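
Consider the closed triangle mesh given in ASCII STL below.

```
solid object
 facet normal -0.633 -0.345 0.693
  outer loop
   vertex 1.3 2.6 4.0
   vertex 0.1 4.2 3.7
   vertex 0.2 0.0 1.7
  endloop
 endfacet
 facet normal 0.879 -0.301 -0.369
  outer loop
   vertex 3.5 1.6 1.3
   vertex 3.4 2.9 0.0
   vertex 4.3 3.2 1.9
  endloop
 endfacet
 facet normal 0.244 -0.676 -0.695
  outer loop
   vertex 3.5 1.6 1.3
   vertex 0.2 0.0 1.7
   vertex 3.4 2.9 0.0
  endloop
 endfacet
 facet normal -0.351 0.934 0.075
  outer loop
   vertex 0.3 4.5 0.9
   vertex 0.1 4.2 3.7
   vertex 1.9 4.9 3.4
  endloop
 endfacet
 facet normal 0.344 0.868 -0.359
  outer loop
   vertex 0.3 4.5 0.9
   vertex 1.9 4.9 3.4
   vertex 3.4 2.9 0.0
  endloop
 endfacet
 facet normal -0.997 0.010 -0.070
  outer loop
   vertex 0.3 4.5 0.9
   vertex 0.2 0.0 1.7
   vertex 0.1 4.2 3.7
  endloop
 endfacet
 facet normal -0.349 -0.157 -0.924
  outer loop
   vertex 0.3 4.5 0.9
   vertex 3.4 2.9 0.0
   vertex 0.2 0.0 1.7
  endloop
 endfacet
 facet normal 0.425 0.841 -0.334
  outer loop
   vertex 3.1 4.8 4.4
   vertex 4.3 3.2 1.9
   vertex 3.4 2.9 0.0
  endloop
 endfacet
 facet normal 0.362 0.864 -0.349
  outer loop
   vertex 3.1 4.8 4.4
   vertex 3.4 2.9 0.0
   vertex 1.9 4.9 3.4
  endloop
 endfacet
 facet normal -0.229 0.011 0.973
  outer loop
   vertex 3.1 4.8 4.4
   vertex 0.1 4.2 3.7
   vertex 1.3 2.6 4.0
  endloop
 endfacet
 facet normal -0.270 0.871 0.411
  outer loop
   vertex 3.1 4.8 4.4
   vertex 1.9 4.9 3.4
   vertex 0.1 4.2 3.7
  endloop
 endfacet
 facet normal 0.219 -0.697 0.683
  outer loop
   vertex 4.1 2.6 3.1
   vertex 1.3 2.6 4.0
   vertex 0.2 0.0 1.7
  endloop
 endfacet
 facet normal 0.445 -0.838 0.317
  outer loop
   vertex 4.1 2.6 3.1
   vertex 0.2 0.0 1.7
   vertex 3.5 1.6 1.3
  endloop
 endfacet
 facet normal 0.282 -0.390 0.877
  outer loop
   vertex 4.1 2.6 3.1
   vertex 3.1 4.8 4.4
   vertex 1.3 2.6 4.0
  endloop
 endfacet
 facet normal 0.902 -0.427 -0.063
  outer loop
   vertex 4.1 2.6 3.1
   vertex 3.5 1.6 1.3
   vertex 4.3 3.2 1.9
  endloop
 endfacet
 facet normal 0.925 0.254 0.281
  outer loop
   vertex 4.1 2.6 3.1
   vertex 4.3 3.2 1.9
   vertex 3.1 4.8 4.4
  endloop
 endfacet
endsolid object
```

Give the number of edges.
24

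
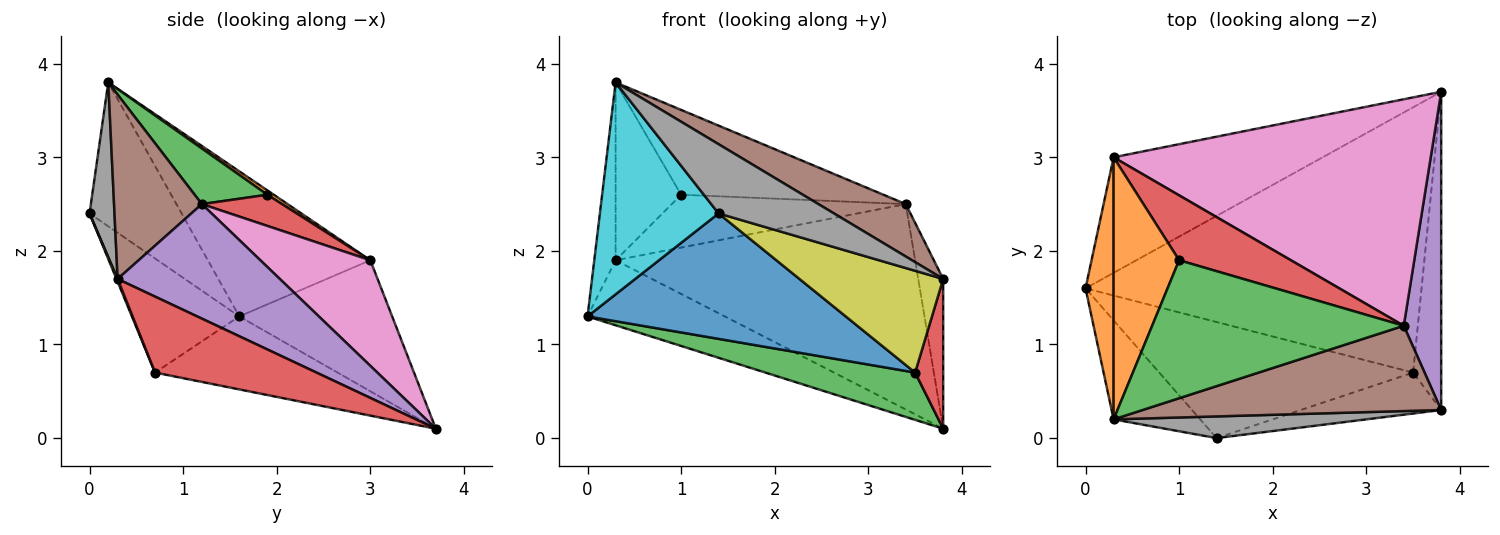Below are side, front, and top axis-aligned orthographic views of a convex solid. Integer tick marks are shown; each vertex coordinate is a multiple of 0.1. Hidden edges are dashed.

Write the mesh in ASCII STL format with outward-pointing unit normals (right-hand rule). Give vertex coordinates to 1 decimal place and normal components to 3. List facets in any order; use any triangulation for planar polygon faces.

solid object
 facet normal -0.479 0.430 -0.765
  outer loop
   vertex 0.3 3.0 1.9
   vertex 3.8 3.7 0.1
   vertex 0.0 1.6 1.3
  endloop
 endfacet
 facet normal -0.974 0.128 0.188
  outer loop
   vertex 0.3 3.0 1.9
   vertex 0.0 1.6 1.3
   vertex 0.3 0.2 3.8
  endloop
 endfacet
 facet normal -0.209 -0.172 -0.963
  outer loop
   vertex 3.5 0.7 0.7
   vertex 0.0 1.6 1.3
   vertex 3.8 3.7 0.1
  endloop
 endfacet
 facet normal 0.926 -0.161 -0.342
  outer loop
   vertex 3.5 0.7 0.7
   vertex 3.8 3.7 0.1
   vertex 3.8 0.3 1.7
  endloop
 endfacet
 facet normal 0.940 0.145 0.307
  outer loop
   vertex 3.4 1.2 2.5
   vertex 3.8 0.3 1.7
   vertex 3.8 3.7 0.1
  endloop
 endfacet
 facet normal 0.466 -0.463 0.754
  outer loop
   vertex 3.4 1.2 2.5
   vertex 0.3 0.2 3.8
   vertex 3.8 0.3 1.7
  endloop
 endfacet
 facet normal 0.239 0.652 0.719
  outer loop
   vertex 3.4 1.2 2.5
   vertex 3.8 3.7 0.1
   vertex 0.3 3.0 1.9
  endloop
 endfacet
 facet normal 0.202 -0.935 0.292
  outer loop
   vertex 1.4 0.0 2.4
   vertex 3.8 0.3 1.7
   vertex 0.3 0.2 3.8
  endloop
 endfacet
 facet normal 0.007 -0.928 -0.373
  outer loop
   vertex 1.4 0.0 2.4
   vertex 3.5 0.7 0.7
   vertex 3.8 0.3 1.7
  endloop
 endfacet
 facet normal -0.575 -0.741 -0.346
  outer loop
   vertex 1.4 0.0 2.4
   vertex 0.3 0.2 3.8
   vertex 0.0 1.6 1.3
  endloop
 endfacet
 facet normal -0.292 -0.702 -0.650
  outer loop
   vertex 1.4 0.0 2.4
   vertex 0.0 1.6 1.3
   vertex 3.5 0.7 0.7
  endloop
 endfacet
 facet normal 0.055 0.561 0.826
  outer loop
   vertex 1.0 1.9 2.6
   vertex 0.3 3.0 1.9
   vertex 0.3 0.2 3.8
  endloop
 endfacet
 facet normal 0.185 0.515 0.837
  outer loop
   vertex 1.0 1.9 2.6
   vertex 0.3 0.2 3.8
   vertex 3.4 1.2 2.5
  endloop
 endfacet
 facet normal 0.212 0.617 0.758
  outer loop
   vertex 1.0 1.9 2.6
   vertex 3.4 1.2 2.5
   vertex 0.3 3.0 1.9
  endloop
 endfacet
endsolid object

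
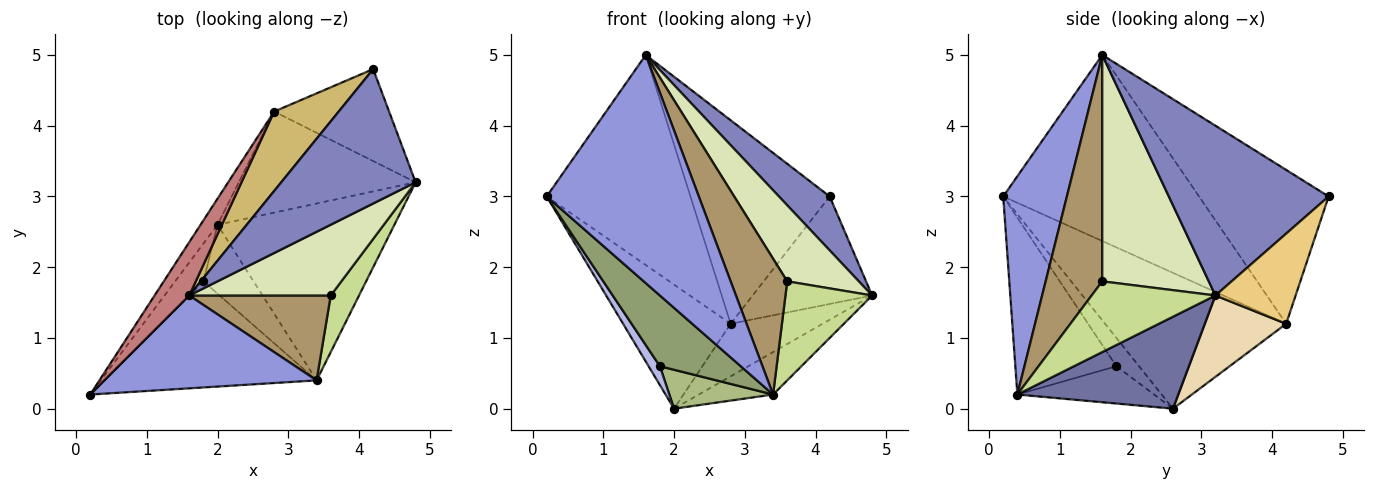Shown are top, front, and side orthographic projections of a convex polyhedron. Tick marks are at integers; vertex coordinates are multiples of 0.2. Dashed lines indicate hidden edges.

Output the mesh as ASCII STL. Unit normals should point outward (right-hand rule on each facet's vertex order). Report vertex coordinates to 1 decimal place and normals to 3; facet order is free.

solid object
 facet normal 0.451 0.208 -0.868
  outer loop
   vertex 3.4 0.4 0.2
   vertex 2.0 2.6 0.0
   vertex 4.8 3.2 1.6
  endloop
 endfacet
 facet normal 0.761 -0.242 0.602
  outer loop
   vertex 1.6 1.6 5.0
   vertex 4.8 3.2 1.6
   vertex 4.2 4.8 3.0
  endloop
 endfacet
 facet normal 0.362 -0.864 0.351
  outer loop
   vertex 1.6 1.6 5.0
   vertex 0.2 0.2 3.0
   vertex 3.4 0.4 0.2
  endloop
 endfacet
 facet normal -0.667 -0.333 -0.667
  outer loop
   vertex 1.8 1.8 0.6
   vertex 0.2 0.2 3.0
   vertex 2.0 2.6 0.0
  endloop
 endfacet
 facet normal -0.570 -0.456 -0.684
  outer loop
   vertex 1.8 1.8 0.6
   vertex 3.4 0.4 0.2
   vertex 0.2 0.2 3.0
  endloop
 endfacet
 facet normal -0.544 -0.412 -0.731
  outer loop
   vertex 1.8 1.8 0.6
   vertex 2.0 2.6 0.0
   vertex 3.4 0.4 0.2
  endloop
 endfacet
 facet normal 0.778 -0.545 0.311
  outer loop
   vertex 3.6 1.6 1.8
   vertex 3.4 0.4 0.2
   vertex 4.8 3.2 1.6
  endloop
 endfacet
 facet normal 0.737 -0.495 0.461
  outer loop
   vertex 3.6 1.6 1.8
   vertex 4.8 3.2 1.6
   vertex 1.6 1.6 5.0
  endloop
 endfacet
 facet normal 0.647 -0.647 0.404
  outer loop
   vertex 3.6 1.6 1.8
   vertex 1.6 1.6 5.0
   vertex 3.4 0.4 0.2
  endloop
 endfacet
 facet normal -0.655 0.704 0.275
  outer loop
   vertex 2.8 4.2 1.2
   vertex 1.6 1.6 5.0
   vertex 4.2 4.8 3.0
  endloop
 endfacet
 facet normal 0.454 0.677 -0.579
  outer loop
   vertex 2.8 4.2 1.2
   vertex 4.2 4.8 3.0
   vertex 4.8 3.2 1.6
  endloop
 endfacet
 facet normal 0.378 0.427 -0.821
  outer loop
   vertex 2.8 4.2 1.2
   vertex 4.8 3.2 1.6
   vertex 2.0 2.6 0.0
  endloop
 endfacet
 facet normal -0.855 0.508 -0.107
  outer loop
   vertex 2.8 4.2 1.2
   vertex 2.0 2.6 0.0
   vertex 0.2 0.2 3.0
  endloop
 endfacet
 facet normal -0.797 0.585 0.149
  outer loop
   vertex 2.8 4.2 1.2
   vertex 0.2 0.2 3.0
   vertex 1.6 1.6 5.0
  endloop
 endfacet
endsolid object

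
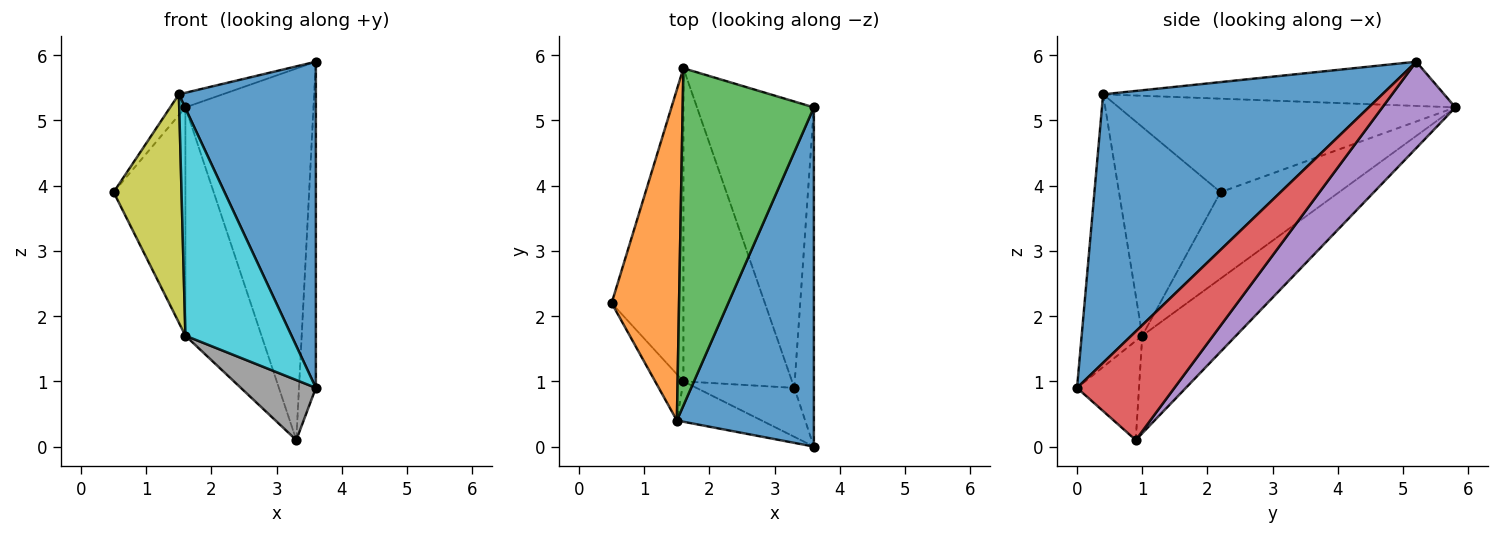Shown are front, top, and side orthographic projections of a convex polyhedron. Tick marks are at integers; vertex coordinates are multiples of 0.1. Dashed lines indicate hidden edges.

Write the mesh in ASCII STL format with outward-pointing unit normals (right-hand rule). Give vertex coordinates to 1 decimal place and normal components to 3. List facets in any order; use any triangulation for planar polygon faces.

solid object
 facet normal 0.816 -0.400 0.416
  outer loop
   vertex 1.5 0.4 5.4
   vertex 3.6 0.0 0.9
   vertex 3.6 5.2 5.9
  endloop
 endfacet
 facet normal -0.811 0.037 0.584
  outer loop
   vertex 1.5 0.4 5.4
   vertex 1.6 5.8 5.2
   vertex 0.5 2.2 3.9
  endloop
 endfacet
 facet normal -0.319 0.041 0.947
  outer loop
   vertex 1.5 0.4 5.4
   vertex 3.6 5.2 5.9
   vertex 1.6 5.8 5.2
  endloop
 endfacet
 facet normal 0.970 0.168 -0.175
  outer loop
   vertex 3.3 0.9 0.1
   vertex 3.6 5.2 5.9
   vertex 3.6 0.0 0.9
  endloop
 endfacet
 facet normal 0.411 0.722 -0.556
  outer loop
   vertex 3.3 0.9 0.1
   vertex 1.6 5.8 5.2
   vertex 3.6 5.2 5.9
  endloop
 endfacet
 facet normal -0.697 0.422 -0.579
  outer loop
   vertex 1.6 1.0 1.7
   vertex 0.5 2.2 3.9
   vertex 1.6 5.8 5.2
  endloop
 endfacet
 facet normal -0.587 0.477 -0.654
  outer loop
   vertex 1.6 1.0 1.7
   vertex 1.6 5.8 5.2
   vertex 3.3 0.9 0.1
  endloop
 endfacet
 facet normal -0.539 -0.653 -0.532
  outer loop
   vertex 1.6 1.0 1.7
   vertex 3.3 0.9 0.1
   vertex 3.6 0.0 0.9
  endloop
 endfacet
 facet normal -0.826 -0.552 -0.112
  outer loop
   vertex 1.6 1.0 1.7
   vertex 1.5 0.4 5.4
   vertex 0.5 2.2 3.9
  endloop
 endfacet
 facet normal -0.490 -0.858 -0.152
  outer loop
   vertex 1.6 1.0 1.7
   vertex 3.6 0.0 0.9
   vertex 1.5 0.4 5.4
  endloop
 endfacet
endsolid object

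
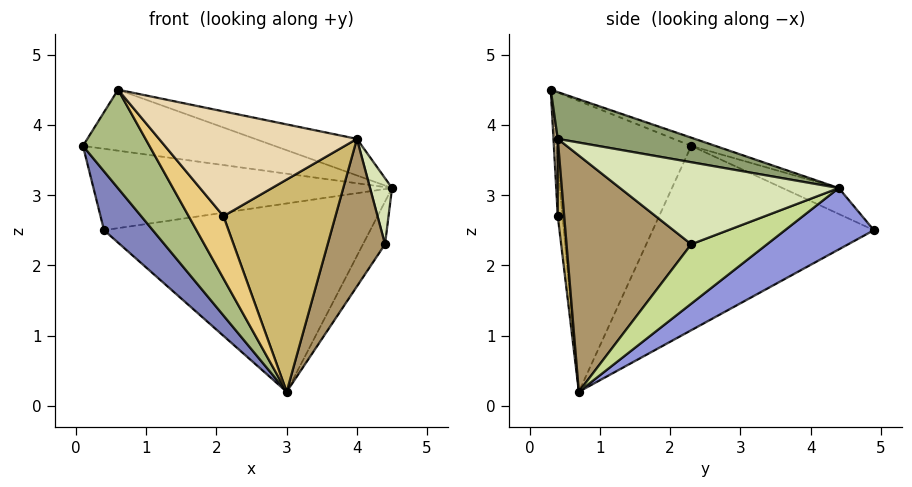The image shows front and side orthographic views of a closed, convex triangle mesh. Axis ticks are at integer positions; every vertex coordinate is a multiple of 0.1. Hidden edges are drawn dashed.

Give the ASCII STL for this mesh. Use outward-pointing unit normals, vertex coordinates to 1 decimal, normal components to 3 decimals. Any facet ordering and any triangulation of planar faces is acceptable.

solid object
 facet normal -0.080 0.425 0.901
  outer loop
   vertex 0.4 4.9 2.5
   vertex 0.1 2.3 3.7
   vertex 4.5 4.4 3.1
  endloop
 endfacet
 facet normal -0.796 -0.176 -0.579
  outer loop
   vertex 0.4 4.9 2.5
   vertex 3.0 0.7 0.2
   vertex 0.1 2.3 3.7
  endloop
 endfacet
 facet normal 0.186 0.558 -0.809
  outer loop
   vertex 0.4 4.9 2.5
   vertex 4.5 4.4 3.1
   vertex 3.0 0.7 0.2
  endloop
 endfacet
 facet normal -0.045 0.361 0.931
  outer loop
   vertex 0.6 0.3 4.5
   vertex 4.5 4.4 3.1
   vertex 0.1 2.3 3.7
  endloop
 endfacet
 facet normal 0.195 0.145 0.970
  outer loop
   vertex 0.6 0.3 4.5
   vertex 4.0 0.4 3.8
   vertex 4.5 4.4 3.1
  endloop
 endfacet
 facet normal -0.789 -0.388 -0.476
  outer loop
   vertex 0.6 0.3 4.5
   vertex 0.1 2.3 3.7
   vertex 3.0 0.7 0.2
  endloop
 endfacet
 facet normal 0.731 0.212 -0.649
  outer loop
   vertex 4.4 2.3 2.3
   vertex 3.0 0.7 0.2
   vertex 4.5 4.4 3.1
  endloop
 endfacet
 facet normal 0.986 -0.099 0.137
  outer loop
   vertex 4.4 2.3 2.3
   vertex 4.5 4.4 3.1
   vertex 4.0 0.4 3.8
  endloop
 endfacet
 facet normal 0.873 -0.402 -0.276
  outer loop
   vertex 4.4 2.3 2.3
   vertex 4.0 0.4 3.8
   vertex 3.0 0.7 0.2
  endloop
 endfacet
 facet normal 0.057 -0.993 -0.099
  outer loop
   vertex 2.1 0.4 2.7
   vertex 3.0 0.7 0.2
   vertex 4.0 0.4 3.8
  endloop
 endfacet
 facet normal -0.133 -0.977 -0.165
  outer loop
   vertex 2.1 0.4 2.7
   vertex 0.6 0.3 4.5
   vertex 3.0 0.7 0.2
  endloop
 endfacet
 facet normal 0.022 -0.999 -0.037
  outer loop
   vertex 2.1 0.4 2.7
   vertex 4.0 0.4 3.8
   vertex 0.6 0.3 4.5
  endloop
 endfacet
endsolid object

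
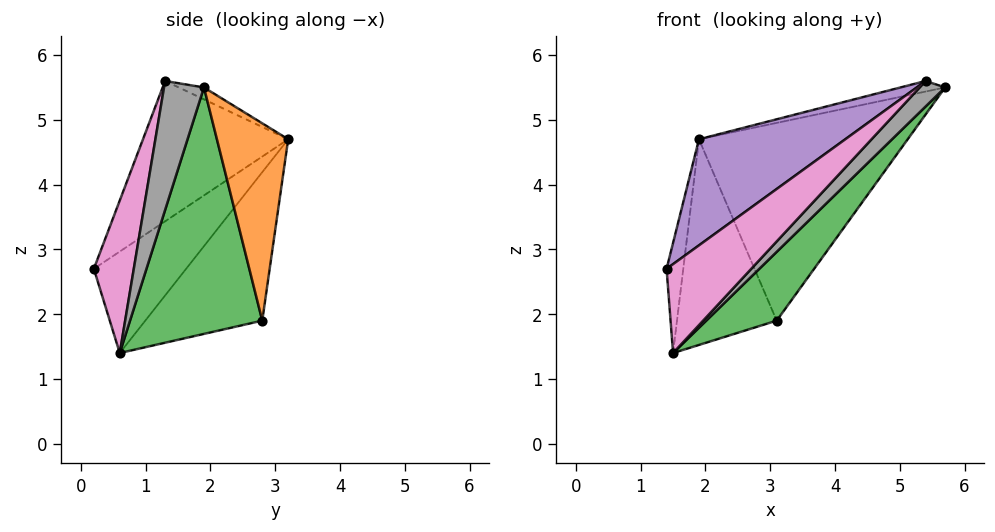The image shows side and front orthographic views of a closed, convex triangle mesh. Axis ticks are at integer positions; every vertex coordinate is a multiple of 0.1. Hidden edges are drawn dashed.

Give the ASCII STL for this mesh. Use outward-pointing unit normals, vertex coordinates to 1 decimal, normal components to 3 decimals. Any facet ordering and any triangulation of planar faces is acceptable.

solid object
 facet normal -0.984 0.178 -0.021
  outer loop
   vertex 1.5 0.6 1.4
   vertex 1.4 0.2 2.7
   vertex 1.9 3.2 4.7
  endloop
 endfacet
 facet normal 0.323 0.946 0.003
  outer loop
   vertex 3.1 2.8 1.9
   vertex 1.9 3.2 4.7
   vertex 5.7 1.9 5.5
  endloop
 endfacet
 facet normal 0.704 -0.375 -0.603
  outer loop
   vertex 3.1 2.8 1.9
   vertex 5.7 1.9 5.5
   vertex 1.5 0.6 1.4
  endloop
 endfacet
 facet normal -0.702 0.598 -0.386
  outer loop
   vertex 3.1 2.8 1.9
   vertex 1.5 0.6 1.4
   vertex 1.9 3.2 4.7
  endloop
 endfacet
 facet normal -0.442 -0.445 0.779
  outer loop
   vertex 5.4 1.3 5.6
   vertex 1.9 3.2 4.7
   vertex 1.4 0.2 2.7
  endloop
 endfacet
 facet normal -0.127 0.224 0.966
  outer loop
   vertex 5.4 1.3 5.6
   vertex 5.7 1.9 5.5
   vertex 1.9 3.2 4.7
  endloop
 endfacet
 facet normal 0.414 -0.878 -0.238
  outer loop
   vertex 5.4 1.3 5.6
   vertex 1.4 0.2 2.7
   vertex 1.5 0.6 1.4
  endloop
 endfacet
 facet normal 0.693 -0.441 -0.570
  outer loop
   vertex 5.4 1.3 5.6
   vertex 1.5 0.6 1.4
   vertex 5.7 1.9 5.5
  endloop
 endfacet
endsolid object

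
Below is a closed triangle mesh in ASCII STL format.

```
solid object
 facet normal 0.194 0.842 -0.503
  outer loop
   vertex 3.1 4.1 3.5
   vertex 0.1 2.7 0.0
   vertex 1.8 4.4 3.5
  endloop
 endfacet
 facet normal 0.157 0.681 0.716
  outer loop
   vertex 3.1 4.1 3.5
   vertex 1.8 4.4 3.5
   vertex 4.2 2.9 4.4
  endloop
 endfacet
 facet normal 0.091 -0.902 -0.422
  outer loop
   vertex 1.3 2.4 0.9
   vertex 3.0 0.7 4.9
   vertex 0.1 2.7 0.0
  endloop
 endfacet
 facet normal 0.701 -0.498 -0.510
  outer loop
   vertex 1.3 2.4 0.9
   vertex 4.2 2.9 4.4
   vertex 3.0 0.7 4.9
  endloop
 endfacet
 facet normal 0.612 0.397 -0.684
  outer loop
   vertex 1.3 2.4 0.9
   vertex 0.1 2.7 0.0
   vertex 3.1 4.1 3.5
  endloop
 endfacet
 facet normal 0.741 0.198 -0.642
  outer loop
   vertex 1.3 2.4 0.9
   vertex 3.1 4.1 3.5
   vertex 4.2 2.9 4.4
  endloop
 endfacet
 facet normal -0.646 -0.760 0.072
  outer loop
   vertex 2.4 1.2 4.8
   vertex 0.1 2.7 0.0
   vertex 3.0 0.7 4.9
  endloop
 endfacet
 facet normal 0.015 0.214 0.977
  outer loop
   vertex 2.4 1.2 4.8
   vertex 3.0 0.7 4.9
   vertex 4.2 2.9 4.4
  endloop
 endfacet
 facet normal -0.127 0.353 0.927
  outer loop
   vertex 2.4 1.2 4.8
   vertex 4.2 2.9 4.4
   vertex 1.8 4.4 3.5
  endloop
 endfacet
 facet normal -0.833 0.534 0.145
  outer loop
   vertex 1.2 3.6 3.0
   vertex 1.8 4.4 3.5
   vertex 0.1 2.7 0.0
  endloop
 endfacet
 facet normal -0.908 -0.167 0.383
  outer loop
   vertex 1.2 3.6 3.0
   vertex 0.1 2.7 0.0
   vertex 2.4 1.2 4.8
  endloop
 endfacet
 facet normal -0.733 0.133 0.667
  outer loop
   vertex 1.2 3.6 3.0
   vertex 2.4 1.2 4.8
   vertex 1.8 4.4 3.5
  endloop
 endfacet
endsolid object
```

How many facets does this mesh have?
12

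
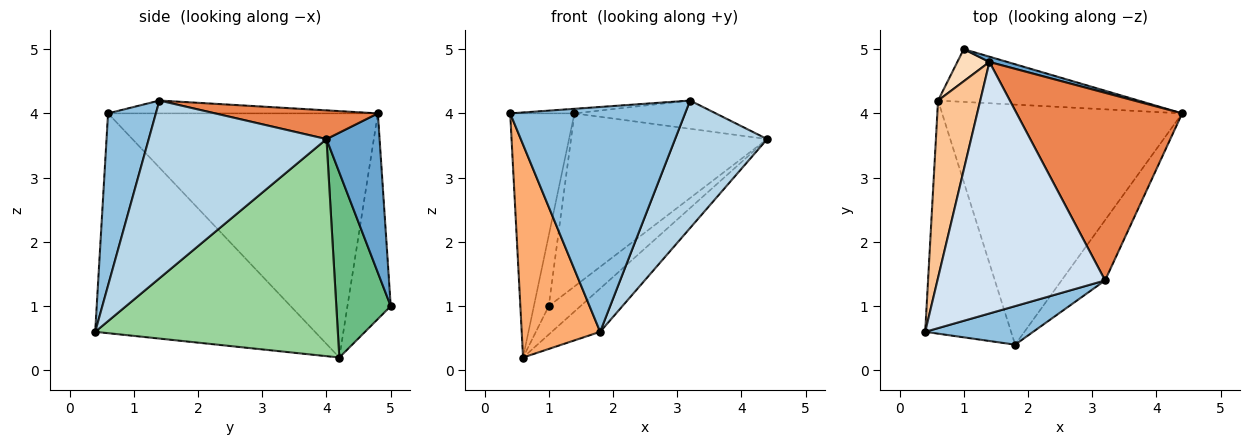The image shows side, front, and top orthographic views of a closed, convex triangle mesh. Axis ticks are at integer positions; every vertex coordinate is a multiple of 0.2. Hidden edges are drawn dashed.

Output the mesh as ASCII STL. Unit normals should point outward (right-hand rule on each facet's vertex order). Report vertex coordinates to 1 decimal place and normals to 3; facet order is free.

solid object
 facet normal 0.261 0.965 0.029
  outer loop
   vertex 1.4 4.8 4.0
   vertex 4.4 4.0 3.6
   vertex 1.0 5.0 1.0
  endloop
 endfacet
 facet normal 0.260 -0.952 0.163
  outer loop
   vertex 3.2 1.4 4.2
   vertex 0.4 0.6 4.0
   vertex 1.8 0.4 0.6
  endloop
 endfacet
 facet normal 0.868 -0.449 -0.213
  outer loop
   vertex 3.2 1.4 4.2
   vertex 1.8 0.4 0.6
   vertex 4.4 4.0 3.6
  endloop
 endfacet
 facet normal -0.076 0.018 0.997
  outer loop
   vertex 3.2 1.4 4.2
   vertex 1.4 4.8 4.0
   vertex 0.4 0.6 4.0
  endloop
 endfacet
 facet normal 0.169 0.147 0.975
  outer loop
   vertex 3.2 1.4 4.2
   vertex 4.4 4.0 3.6
   vertex 1.4 4.8 4.0
  endloop
 endfacet
 facet normal -0.884 -0.315 -0.345
  outer loop
   vertex 0.6 4.2 0.2
   vertex 1.8 0.4 0.6
   vertex 0.4 0.6 4.0
  endloop
 endfacet
 facet normal -0.959 0.228 0.166
  outer loop
   vertex 0.6 4.2 0.2
   vertex 0.4 0.6 4.0
   vertex 1.4 4.8 4.0
  endloop
 endfacet
 facet normal -0.936 0.322 0.146
  outer loop
   vertex 0.6 4.2 0.2
   vertex 1.4 4.8 4.0
   vertex 1.0 5.0 1.0
  endloop
 endfacet
 facet normal 0.631 0.368 -0.683
  outer loop
   vertex 0.6 4.2 0.2
   vertex 1.0 5.0 1.0
   vertex 4.4 4.0 3.6
  endloop
 endfacet
 facet normal 0.665 0.133 -0.735
  outer loop
   vertex 0.6 4.2 0.2
   vertex 4.4 4.0 3.6
   vertex 1.8 0.4 0.6
  endloop
 endfacet
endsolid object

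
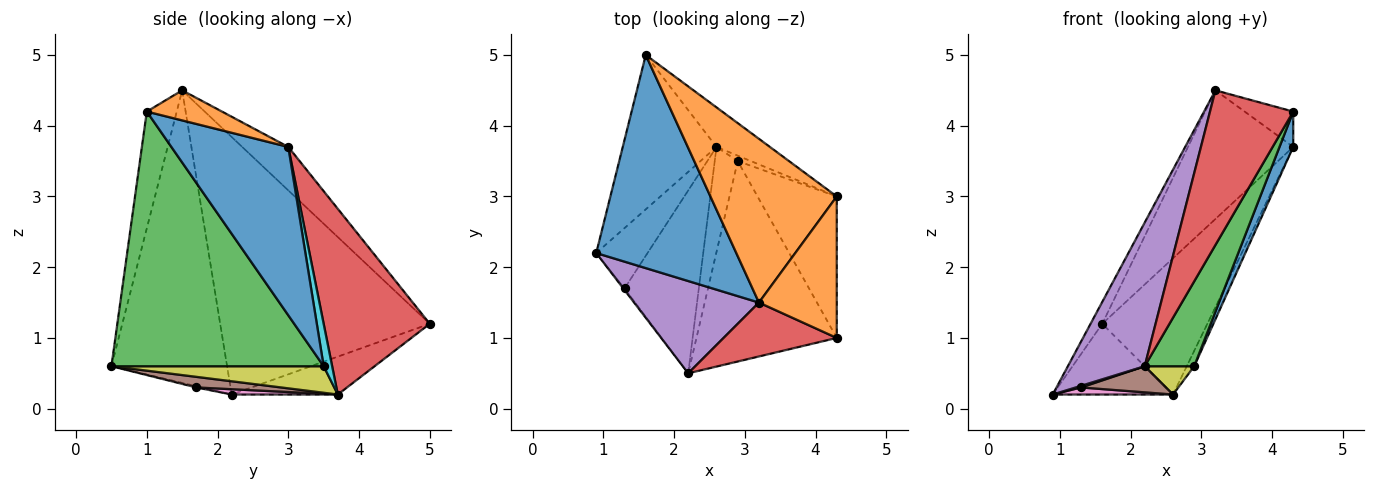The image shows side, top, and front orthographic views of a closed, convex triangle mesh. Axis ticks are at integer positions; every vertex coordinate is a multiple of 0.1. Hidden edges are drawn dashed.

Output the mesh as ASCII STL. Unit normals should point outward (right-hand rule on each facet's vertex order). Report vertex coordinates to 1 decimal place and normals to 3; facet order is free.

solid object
 facet normal -0.877 0.049 0.477
  outer loop
   vertex 3.2 1.5 4.5
   vertex 1.6 5.0 1.2
   vertex 0.9 2.2 0.2
  endloop
 endfacet
 facet normal -0.261 0.596 0.759
  outer loop
   vertex 3.2 1.5 4.5
   vertex 4.3 3.0 3.7
   vertex 1.6 5.0 1.2
  endloop
 endfacet
 facet normal -0.345 0.391 -0.853
  outer loop
   vertex 2.6 3.7 0.2
   vertex 0.9 2.2 0.2
   vertex 1.6 5.0 1.2
  endloop
 endfacet
 facet normal 0.696 0.689 -0.200
  outer loop
   vertex 2.6 3.7 0.2
   vertex 1.6 5.0 1.2
   vertex 4.3 3.0 3.7
  endloop
 endfacet
 facet normal -0.785 -0.521 0.335
  outer loop
   vertex 2.2 0.5 0.6
   vertex 3.2 1.5 4.5
   vertex 0.9 2.2 0.2
  endloop
 endfacet
 facet normal 0.140 -0.140 -0.980
  outer loop
   vertex 1.3 1.7 0.3
   vertex 2.6 3.7 0.2
   vertex 2.2 0.5 0.6
  endloop
 endfacet
 facet normal 0.102 -0.116 -0.988
  outer loop
   vertex 1.3 1.7 0.3
   vertex 0.9 2.2 0.2
   vertex 2.6 3.7 0.2
  endloop
 endfacet
 facet normal -0.577 -0.577 -0.577
  outer loop
   vertex 1.3 1.7 0.3
   vertex 2.2 0.5 0.6
   vertex 0.9 2.2 0.2
  endloop
 endfacet
 facet normal 0.744 -0.174 -0.645
  outer loop
   vertex 2.9 3.5 0.6
   vertex 2.2 0.5 0.6
   vertex 2.6 3.7 0.2
  endloop
 endfacet
 facet normal 0.731 0.644 -0.226
  outer loop
   vertex 2.9 3.5 0.6
   vertex 2.6 3.7 0.2
   vertex 4.3 3.0 3.7
  endloop
 endfacet
 facet normal 0.900 -0.106 -0.423
  outer loop
   vertex 4.3 1.0 4.2
   vertex 2.9 3.5 0.6
   vertex 4.3 3.0 3.7
  endloop
 endfacet
 facet normal 0.351 0.227 0.908
  outer loop
   vertex 4.3 1.0 4.2
   vertex 4.3 3.0 3.7
   vertex 3.2 1.5 4.5
  endloop
 endfacet
 facet normal 0.858 -0.200 -0.473
  outer loop
   vertex 4.3 1.0 4.2
   vertex 2.2 0.5 0.6
   vertex 2.9 3.5 0.6
  endloop
 endfacet
 facet normal -0.321 -0.894 0.312
  outer loop
   vertex 4.3 1.0 4.2
   vertex 3.2 1.5 4.5
   vertex 2.2 0.5 0.6
  endloop
 endfacet
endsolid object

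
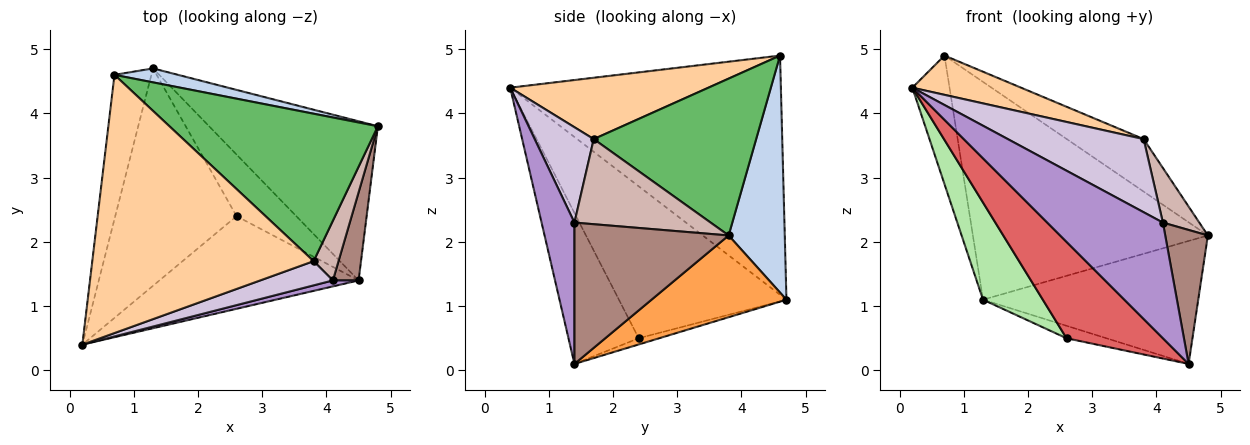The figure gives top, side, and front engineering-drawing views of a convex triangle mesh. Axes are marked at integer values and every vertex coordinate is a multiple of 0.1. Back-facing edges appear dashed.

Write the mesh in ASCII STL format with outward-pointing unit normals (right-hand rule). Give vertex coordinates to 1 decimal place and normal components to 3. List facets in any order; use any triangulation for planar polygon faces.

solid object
 facet normal -0.979 0.135 -0.151
  outer loop
   vertex 1.3 4.7 1.1
   vertex 0.2 0.4 4.4
   vertex 0.7 4.6 4.9
  endloop
 endfacet
 facet normal 0.232 0.971 0.062
  outer loop
   vertex 1.3 4.7 1.1
   vertex 0.7 4.6 4.9
   vertex 4.8 3.8 2.1
  endloop
 endfacet
 facet normal 0.358 0.571 -0.739
  outer loop
   vertex 4.5 1.4 0.1
   vertex 1.3 4.7 1.1
   vertex 4.8 3.8 2.1
  endloop
 endfacet
 facet normal 0.264 -0.145 0.953
  outer loop
   vertex 3.8 1.7 3.6
   vertex 0.7 4.6 4.9
   vertex 0.2 0.4 4.4
  endloop
 endfacet
 facet normal 0.578 0.274 0.769
  outer loop
   vertex 3.8 1.7 3.6
   vertex 4.8 3.8 2.1
   vertex 0.7 4.6 4.9
  endloop
 endfacet
 facet normal -0.753 -0.269 -0.601
  outer loop
   vertex 2.6 2.4 0.5
   vertex 0.2 0.4 4.4
   vertex 1.3 4.7 1.1
  endloop
 endfacet
 facet normal -0.465 -0.638 -0.613
  outer loop
   vertex 2.6 2.4 0.5
   vertex 4.5 1.4 0.1
   vertex 0.2 0.4 4.4
  endloop
 endfacet
 facet normal -0.102 0.197 -0.975
  outer loop
   vertex 2.6 2.4 0.5
   vertex 1.3 4.7 1.1
   vertex 4.5 1.4 0.1
  endloop
 endfacet
 facet normal 0.273 -0.961 0.050
  outer loop
   vertex 4.1 1.4 2.3
   vertex 0.2 0.4 4.4
   vertex 4.5 1.4 0.1
  endloop
 endfacet
 facet normal 0.381 -0.878 0.291
  outer loop
   vertex 4.1 1.4 2.3
   vertex 3.8 1.7 3.6
   vertex 0.2 0.4 4.4
  endloop
 endfacet
 facet normal 0.949 -0.263 0.173
  outer loop
   vertex 4.1 1.4 2.3
   vertex 4.5 1.4 0.1
   vertex 4.8 3.8 2.1
  endloop
 endfacet
 facet normal 0.930 -0.249 0.272
  outer loop
   vertex 4.1 1.4 2.3
   vertex 4.8 3.8 2.1
   vertex 3.8 1.7 3.6
  endloop
 endfacet
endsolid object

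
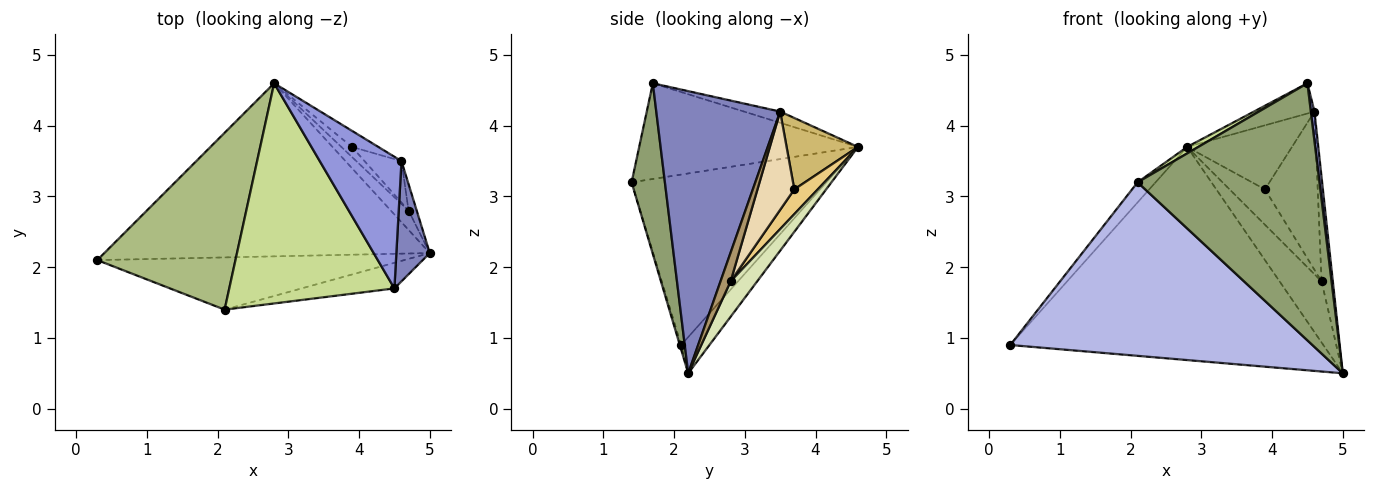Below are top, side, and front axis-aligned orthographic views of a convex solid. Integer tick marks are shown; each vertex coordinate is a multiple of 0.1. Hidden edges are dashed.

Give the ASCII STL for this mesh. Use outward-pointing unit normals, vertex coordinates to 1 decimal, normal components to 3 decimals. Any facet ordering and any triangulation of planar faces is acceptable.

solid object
 facet normal -0.070 0.774 -0.629
  outer loop
   vertex 2.8 4.6 3.7
   vertex 5.0 2.2 0.5
   vertex 0.3 2.1 0.9
  endloop
 endfacet
 facet normal 0.993 -0.029 0.118
  outer loop
   vertex 4.6 3.5 4.2
   vertex 4.5 1.7 4.6
   vertex 5.0 2.2 0.5
  endloop
 endfacet
 facet normal -0.133 0.222 0.966
  outer loop
   vertex 4.6 3.5 4.2
   vertex 2.8 4.6 3.7
   vertex 4.5 1.7 4.6
  endloop
 endfacet
 facet normal -0.004 -0.958 -0.288
  outer loop
   vertex 2.1 1.4 3.2
   vertex 0.3 2.1 0.9
   vertex 5.0 2.2 0.5
  endloop
 endfacet
 facet normal 0.179 -0.979 -0.098
  outer loop
   vertex 2.1 1.4 3.2
   vertex 5.0 2.2 0.5
   vertex 4.5 1.7 4.6
  endloop
 endfacet
 facet normal -0.775 0.071 0.628
  outer loop
   vertex 2.1 1.4 3.2
   vertex 2.8 4.6 3.7
   vertex 0.3 2.1 0.9
  endloop
 endfacet
 facet normal -0.501 -0.025 0.865
  outer loop
   vertex 2.1 1.4 3.2
   vertex 4.5 1.7 4.6
   vertex 2.8 4.6 3.7
  endloop
 endfacet
 facet normal 0.516 0.817 -0.258
  outer loop
   vertex 4.7 2.8 1.8
   vertex 5.0 2.2 0.5
   vertex 2.8 4.6 3.7
  endloop
 endfacet
 facet normal 0.657 0.731 -0.186
  outer loop
   vertex 4.7 2.8 1.8
   vertex 4.6 3.5 4.2
   vertex 5.0 2.2 0.5
  endloop
 endfacet
 facet normal 0.551 0.809 -0.204
  outer loop
   vertex 3.9 3.7 3.1
   vertex 2.8 4.6 3.7
   vertex 4.6 3.5 4.2
  endloop
 endfacet
 facet normal 0.538 0.811 -0.230
  outer loop
   vertex 3.9 3.7 3.1
   vertex 4.7 2.8 1.8
   vertex 2.8 4.6 3.7
  endloop
 endfacet
 facet normal 0.560 0.802 -0.210
  outer loop
   vertex 3.9 3.7 3.1
   vertex 4.6 3.5 4.2
   vertex 4.7 2.8 1.8
  endloop
 endfacet
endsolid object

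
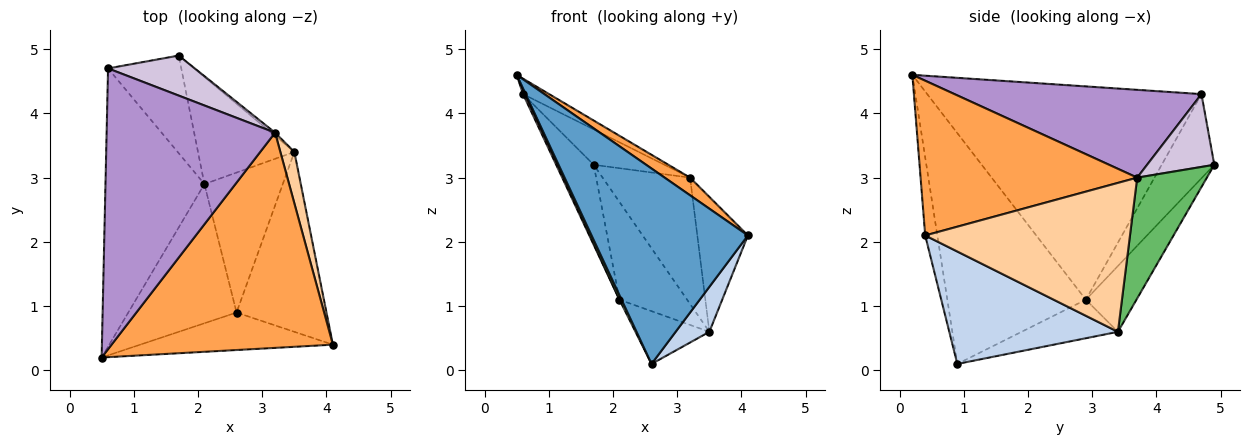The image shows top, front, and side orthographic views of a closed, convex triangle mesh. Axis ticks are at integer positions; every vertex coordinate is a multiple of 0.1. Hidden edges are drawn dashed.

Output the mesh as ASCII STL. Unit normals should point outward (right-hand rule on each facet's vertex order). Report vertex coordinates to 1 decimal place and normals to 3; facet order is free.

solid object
 facet normal -0.076 -0.979 -0.188
  outer loop
   vertex 2.6 0.9 0.1
   vertex 4.1 0.4 2.1
   vertex 0.5 0.2 4.6
  endloop
 endfacet
 facet normal 0.772 -0.154 -0.617
  outer loop
   vertex 3.5 3.4 0.6
   vertex 4.1 0.4 2.1
   vertex 2.6 0.9 0.1
  endloop
 endfacet
 facet normal 0.572 -0.067 0.818
  outer loop
   vertex 3.2 3.7 3.0
   vertex 0.5 0.2 4.6
   vertex 4.1 0.4 2.1
  endloop
 endfacet
 facet normal 0.967 0.239 0.091
  outer loop
   vertex 3.2 3.7 3.0
   vertex 4.1 0.4 2.1
   vertex 3.5 3.4 0.6
  endloop
 endfacet
 facet normal 0.623 0.782 -0.020
  outer loop
   vertex 3.2 3.7 3.0
   vertex 3.5 3.4 0.6
   vertex 1.7 4.9 3.2
  endloop
 endfacet
 facet normal -0.905 -0.014 -0.425
  outer loop
   vertex 2.1 2.9 1.1
   vertex 2.6 0.9 0.1
   vertex 0.5 0.2 4.6
  endloop
 endfacet
 facet normal -0.450 0.602 -0.659
  outer loop
   vertex 2.1 2.9 1.1
   vertex 1.7 4.9 3.2
   vertex 3.5 3.4 0.6
  endloop
 endfacet
 facet normal -0.418 0.320 -0.850
  outer loop
   vertex 2.1 2.9 1.1
   vertex 3.5 3.4 0.6
   vertex 2.6 0.9 0.1
  endloop
 endfacet
 facet normal 0.462 0.049 0.886
  outer loop
   vertex 0.6 4.7 4.3
   vertex 0.5 0.2 4.6
   vertex 3.2 3.7 3.0
  endloop
 endfacet
 facet normal 0.533 0.560 0.634
  outer loop
   vertex 0.6 4.7 4.3
   vertex 3.2 3.7 3.0
   vertex 1.7 4.9 3.2
  endloop
 endfacet
 facet normal -0.907 -0.008 -0.421
  outer loop
   vertex 0.6 4.7 4.3
   vertex 2.1 2.9 1.1
   vertex 0.5 0.2 4.6
  endloop
 endfacet
 facet normal -0.664 0.474 -0.578
  outer loop
   vertex 0.6 4.7 4.3
   vertex 1.7 4.9 3.2
   vertex 2.1 2.9 1.1
  endloop
 endfacet
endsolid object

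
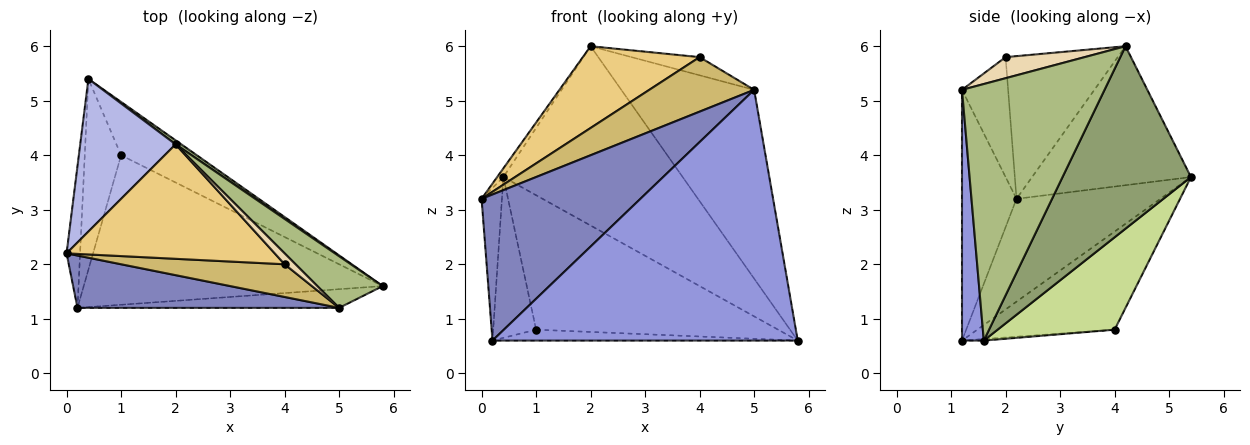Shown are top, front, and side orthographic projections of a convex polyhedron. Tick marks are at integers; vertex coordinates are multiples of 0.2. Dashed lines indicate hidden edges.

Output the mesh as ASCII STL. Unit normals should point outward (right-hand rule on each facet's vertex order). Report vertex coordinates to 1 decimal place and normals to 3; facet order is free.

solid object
 facet normal -0.982 0.139 -0.129
  outer loop
   vertex 0.2 1.2 0.6
   vertex 0.0 2.2 3.2
   vertex 0.4 5.4 3.6
  endloop
 endfacet
 facet normal -0.308 -0.896 0.321
  outer loop
   vertex 0.2 1.2 0.6
   vertex 5.0 1.2 5.2
   vertex 0.0 2.2 3.2
  endloop
 endfacet
 facet normal 0.071 -0.995 -0.074
  outer loop
   vertex 0.2 1.2 0.6
   vertex 5.8 1.6 0.6
   vertex 5.0 1.2 5.2
  endloop
 endfacet
 facet normal -0.824 0.032 0.566
  outer loop
   vertex 2.0 4.2 6.0
   vertex 0.4 5.4 3.6
   vertex 0.0 2.2 3.2
  endloop
 endfacet
 facet normal 0.582 0.813 0.018
  outer loop
   vertex 2.0 4.2 6.0
   vertex 5.8 1.6 0.6
   vertex 0.4 5.4 3.6
  endloop
 endfacet
 facet normal 0.719 0.670 0.183
  outer loop
   vertex 2.0 4.2 6.0
   vertex 5.0 1.2 5.2
   vertex 5.8 1.6 0.6
  endloop
 endfacet
 facet normal 0.410 0.848 -0.336
  outer loop
   vertex 1.0 4.0 0.8
   vertex 0.4 5.4 3.6
   vertex 5.8 1.6 0.6
  endloop
 endfacet
 facet normal -0.005 0.073 -0.997
  outer loop
   vertex 1.0 4.0 0.8
   vertex 5.8 1.6 0.6
   vertex 0.2 1.2 0.6
  endloop
 endfacet
 facet normal -0.900 0.281 -0.333
  outer loop
   vertex 1.0 4.0 0.8
   vertex 0.2 1.2 0.6
   vertex 0.4 5.4 3.6
  endloop
 endfacet
 facet normal -0.353 -0.802 0.481
  outer loop
   vertex 4.0 2.0 5.8
   vertex 0.0 2.2 3.2
   vertex 5.0 1.2 5.2
  endloop
 endfacet
 facet normal -0.487 -0.508 0.711
  outer loop
   vertex 4.0 2.0 5.8
   vertex 2.0 4.2 6.0
   vertex 0.0 2.2 3.2
  endloop
 endfacet
 facet normal 0.705 0.608 0.365
  outer loop
   vertex 4.0 2.0 5.8
   vertex 5.0 1.2 5.2
   vertex 2.0 4.2 6.0
  endloop
 endfacet
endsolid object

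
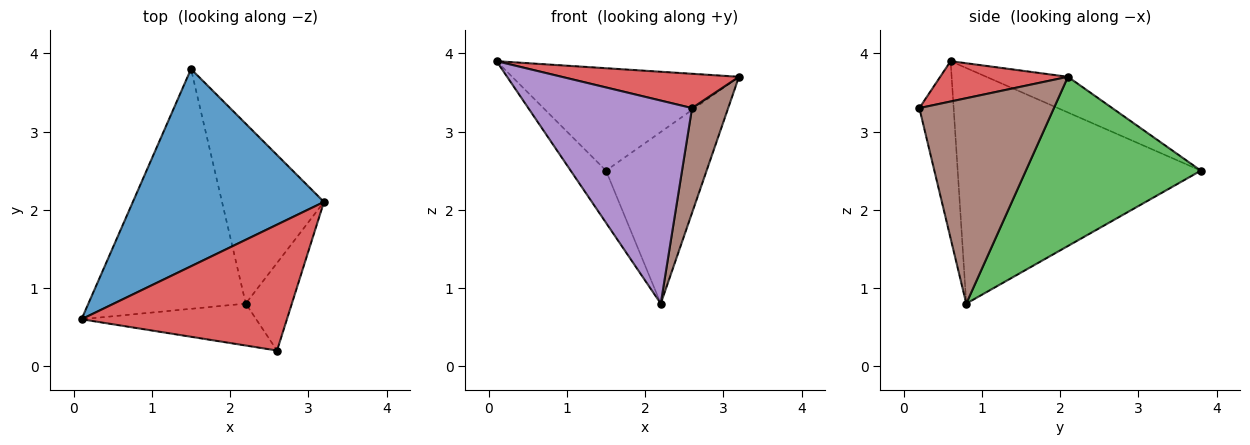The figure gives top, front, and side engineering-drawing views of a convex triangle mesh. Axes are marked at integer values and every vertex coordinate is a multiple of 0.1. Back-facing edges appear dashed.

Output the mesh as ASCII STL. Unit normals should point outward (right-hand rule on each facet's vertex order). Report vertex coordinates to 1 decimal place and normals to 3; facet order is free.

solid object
 facet normal -0.163 0.455 0.876
  outer loop
   vertex 1.5 3.8 2.5
   vertex 0.1 0.6 3.9
   vertex 3.2 2.1 3.7
  endloop
 endfacet
 facet normal -0.826 0.120 -0.551
  outer loop
   vertex 2.2 0.8 0.8
   vertex 0.1 0.6 3.9
   vertex 1.5 3.8 2.5
  endloop
 endfacet
 facet normal 0.768 0.442 -0.463
  outer loop
   vertex 2.2 0.8 0.8
   vertex 1.5 3.8 2.5
   vertex 3.2 2.1 3.7
  endloop
 endfacet
 facet normal 0.186 -0.258 0.948
  outer loop
   vertex 2.6 0.2 3.3
   vertex 3.2 2.1 3.7
   vertex 0.1 0.6 3.9
  endloop
 endfacet
 facet normal -0.201 -0.959 -0.198
  outer loop
   vertex 2.6 0.2 3.3
   vertex 0.1 0.6 3.9
   vertex 2.2 0.8 0.8
  endloop
 endfacet
 facet normal 0.944 -0.253 -0.212
  outer loop
   vertex 2.6 0.2 3.3
   vertex 2.2 0.8 0.8
   vertex 3.2 2.1 3.7
  endloop
 endfacet
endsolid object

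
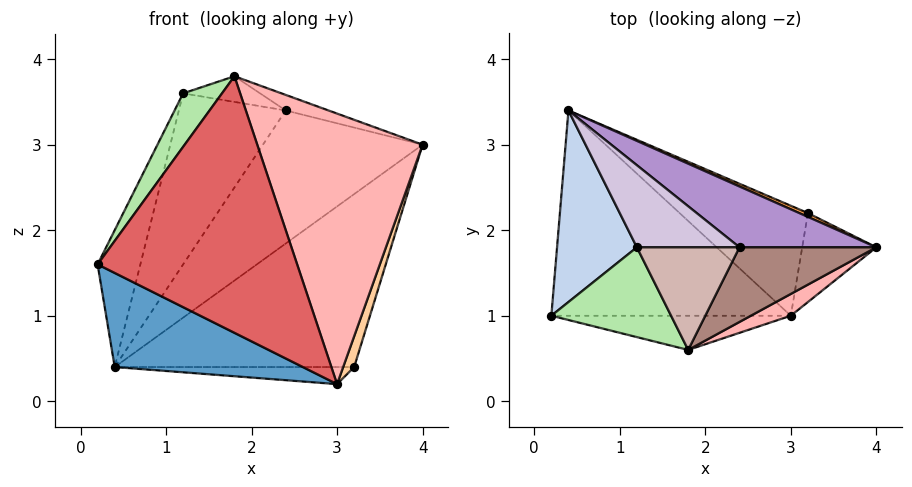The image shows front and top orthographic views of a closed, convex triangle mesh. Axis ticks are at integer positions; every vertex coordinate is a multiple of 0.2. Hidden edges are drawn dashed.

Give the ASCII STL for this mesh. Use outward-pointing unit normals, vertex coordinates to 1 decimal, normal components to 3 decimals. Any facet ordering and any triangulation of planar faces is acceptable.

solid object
 facet normal -0.414 -0.379 -0.828
  outer loop
   vertex 3.0 1.0 0.2
   vertex 0.2 1.0 1.6
   vertex 0.4 3.4 0.4
  endloop
 endfacet
 facet normal -0.902 0.251 0.351
  outer loop
   vertex 1.2 1.8 3.6
   vertex 0.4 3.4 0.4
   vertex 0.2 1.0 1.6
  endloop
 endfacet
 facet normal 0.394 0.919 0.020
  outer loop
   vertex 3.2 2.2 0.4
   vertex 0.4 3.4 0.4
   vertex 4.0 1.8 3.0
  endloop
 endfacet
 facet normal 0.946 -0.106 -0.307
  outer loop
   vertex 3.2 2.2 0.4
   vertex 4.0 1.8 3.0
   vertex 3.0 1.0 0.2
  endloop
 endfacet
 facet normal 0.066 0.153 -0.986
  outer loop
   vertex 3.2 2.2 0.4
   vertex 3.0 1.0 0.2
   vertex 0.4 3.4 0.4
  endloop
 endfacet
 facet normal -0.795 -0.310 0.522
  outer loop
   vertex 1.8 0.6 3.8
   vertex 1.2 1.8 3.6
   vertex 0.2 1.0 1.6
  endloop
 endfacet
 facet normal -0.066 -0.989 -0.132
  outer loop
   vertex 1.8 0.6 3.8
   vertex 0.2 1.0 1.6
   vertex 3.0 1.0 0.2
  endloop
 endfacet
 facet normal 0.497 -0.865 0.070
  outer loop
   vertex 1.8 0.6 3.8
   vertex 3.0 1.0 0.2
   vertex 4.0 1.8 3.0
  endloop
 endfacet
 facet normal 0.103 0.905 0.414
  outer loop
   vertex 2.4 1.8 3.4
   vertex 4.0 1.8 3.0
   vertex 0.4 3.4 0.4
  endloop
 endfacet
 facet normal 0.072 0.899 0.432
  outer loop
   vertex 2.4 1.8 3.4
   vertex 0.4 3.4 0.4
   vertex 1.2 1.8 3.6
  endloop
 endfacet
 facet normal 0.238 0.198 0.951
  outer loop
   vertex 2.4 1.8 3.4
   vertex 1.8 0.6 3.8
   vertex 4.0 1.8 3.0
  endloop
 endfacet
 facet normal 0.160 0.239 0.958
  outer loop
   vertex 2.4 1.8 3.4
   vertex 1.2 1.8 3.6
   vertex 1.8 0.6 3.8
  endloop
 endfacet
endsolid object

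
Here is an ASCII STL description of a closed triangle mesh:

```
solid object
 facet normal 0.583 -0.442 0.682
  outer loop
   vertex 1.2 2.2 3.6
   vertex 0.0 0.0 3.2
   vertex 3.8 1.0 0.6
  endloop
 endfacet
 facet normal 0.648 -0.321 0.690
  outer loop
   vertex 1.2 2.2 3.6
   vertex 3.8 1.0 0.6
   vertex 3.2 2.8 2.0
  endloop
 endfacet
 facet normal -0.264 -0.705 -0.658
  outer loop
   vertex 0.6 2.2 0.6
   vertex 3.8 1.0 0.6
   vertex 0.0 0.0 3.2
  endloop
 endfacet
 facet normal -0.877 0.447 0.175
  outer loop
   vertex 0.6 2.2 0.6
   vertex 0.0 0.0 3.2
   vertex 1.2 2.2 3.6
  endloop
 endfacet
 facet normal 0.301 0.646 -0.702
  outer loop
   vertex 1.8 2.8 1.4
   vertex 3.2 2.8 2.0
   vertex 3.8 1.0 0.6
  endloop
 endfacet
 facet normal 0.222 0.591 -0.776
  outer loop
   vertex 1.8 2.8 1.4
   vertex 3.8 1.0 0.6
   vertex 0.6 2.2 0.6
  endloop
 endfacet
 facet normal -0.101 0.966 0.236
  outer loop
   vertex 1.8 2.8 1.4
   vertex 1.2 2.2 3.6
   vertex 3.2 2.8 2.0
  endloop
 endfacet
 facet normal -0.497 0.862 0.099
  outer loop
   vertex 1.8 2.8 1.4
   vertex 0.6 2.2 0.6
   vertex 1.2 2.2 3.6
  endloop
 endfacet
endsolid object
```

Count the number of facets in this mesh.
8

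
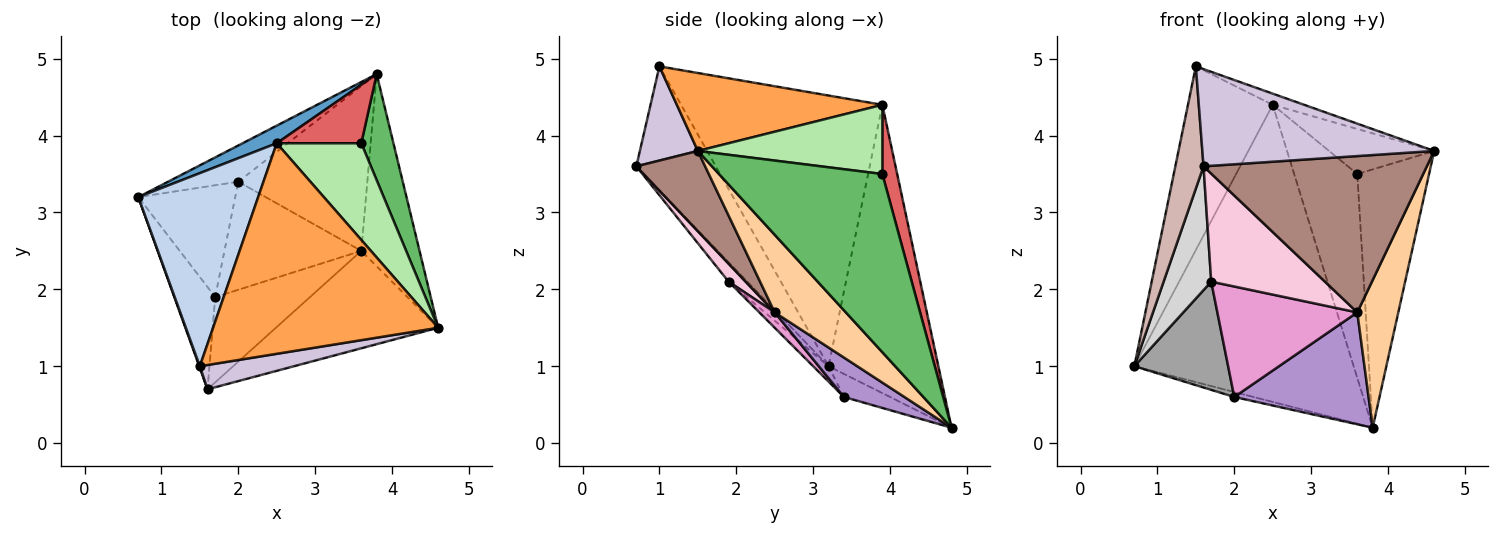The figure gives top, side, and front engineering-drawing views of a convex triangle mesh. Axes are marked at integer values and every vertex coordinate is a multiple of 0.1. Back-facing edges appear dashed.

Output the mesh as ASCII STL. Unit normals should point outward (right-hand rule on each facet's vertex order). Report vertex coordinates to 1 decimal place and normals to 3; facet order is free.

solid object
 facet normal -0.447 0.893 0.053
  outer loop
   vertex 2.5 3.9 4.4
   vertex 3.8 4.8 0.2
   vertex 0.7 3.2 1.0
  endloop
 endfacet
 facet normal -0.853 0.359 0.378
  outer loop
   vertex 2.5 3.9 4.4
   vertex 0.7 3.2 1.0
   vertex 1.5 1.0 4.9
  endloop
 endfacet
 facet normal 0.327 0.050 0.944
  outer loop
   vertex 2.5 3.9 4.4
   vertex 1.5 1.0 4.9
   vertex 4.6 1.5 3.8
  endloop
 endfacet
 facet normal 0.726 -0.419 -0.545
  outer loop
   vertex 3.6 2.5 1.7
   vertex 3.8 4.8 0.2
   vertex 4.6 1.5 3.8
  endloop
 endfacet
 facet normal 0.903 0.397 0.163
  outer loop
   vertex 3.6 3.9 3.5
   vertex 4.6 1.5 3.8
   vertex 3.8 4.8 0.2
  endloop
 endfacet
 facet normal 0.596 0.339 0.728
  outer loop
   vertex 3.6 3.9 3.5
   vertex 2.5 3.9 4.4
   vertex 4.6 1.5 3.8
  endloop
 endfacet
 facet normal 0.220 0.938 0.269
  outer loop
   vertex 3.6 3.9 3.5
   vertex 3.8 4.8 0.2
   vertex 2.5 3.9 4.4
  endloop
 endfacet
 facet normal -0.310 0.129 -0.942
  outer loop
   vertex 2.0 3.4 0.6
   vertex 0.7 3.2 1.0
   vertex 3.8 4.8 0.2
  endloop
 endfacet
 facet normal 0.245 -0.544 -0.802
  outer loop
   vertex 2.0 3.4 0.6
   vertex 3.8 4.8 0.2
   vertex 3.6 2.5 1.7
  endloop
 endfacet
 facet normal 0.236 -0.943 0.236
  outer loop
   vertex 1.6 0.7 3.6
   vertex 4.6 1.5 3.8
   vertex 1.5 1.0 4.9
  endloop
 endfacet
 facet normal 0.253 -0.821 -0.512
  outer loop
   vertex 1.6 0.7 3.6
   vertex 3.6 2.5 1.7
   vertex 4.6 1.5 3.8
  endloop
 endfacet
 facet normal -0.942 -0.334 0.005
  outer loop
   vertex 1.6 0.7 3.6
   vertex 1.5 1.0 4.9
   vertex 0.7 3.2 1.0
  endloop
 endfacet
 facet normal 0.078 -0.713 -0.697
  outer loop
   vertex 1.7 1.9 2.1
   vertex 2.0 3.4 0.6
   vertex 3.6 2.5 1.7
  endloop
 endfacet
 facet normal 0.116 -0.779 -0.616
  outer loop
   vertex 1.7 1.9 2.1
   vertex 3.6 2.5 1.7
   vertex 1.6 0.7 3.6
  endloop
 endfacet
 facet normal -0.113 -0.691 -0.714
  outer loop
   vertex 1.7 1.9 2.1
   vertex 0.7 3.2 1.0
   vertex 2.0 3.4 0.6
  endloop
 endfacet
 facet normal -0.289 -0.738 -0.610
  outer loop
   vertex 1.7 1.9 2.1
   vertex 1.6 0.7 3.6
   vertex 0.7 3.2 1.0
  endloop
 endfacet
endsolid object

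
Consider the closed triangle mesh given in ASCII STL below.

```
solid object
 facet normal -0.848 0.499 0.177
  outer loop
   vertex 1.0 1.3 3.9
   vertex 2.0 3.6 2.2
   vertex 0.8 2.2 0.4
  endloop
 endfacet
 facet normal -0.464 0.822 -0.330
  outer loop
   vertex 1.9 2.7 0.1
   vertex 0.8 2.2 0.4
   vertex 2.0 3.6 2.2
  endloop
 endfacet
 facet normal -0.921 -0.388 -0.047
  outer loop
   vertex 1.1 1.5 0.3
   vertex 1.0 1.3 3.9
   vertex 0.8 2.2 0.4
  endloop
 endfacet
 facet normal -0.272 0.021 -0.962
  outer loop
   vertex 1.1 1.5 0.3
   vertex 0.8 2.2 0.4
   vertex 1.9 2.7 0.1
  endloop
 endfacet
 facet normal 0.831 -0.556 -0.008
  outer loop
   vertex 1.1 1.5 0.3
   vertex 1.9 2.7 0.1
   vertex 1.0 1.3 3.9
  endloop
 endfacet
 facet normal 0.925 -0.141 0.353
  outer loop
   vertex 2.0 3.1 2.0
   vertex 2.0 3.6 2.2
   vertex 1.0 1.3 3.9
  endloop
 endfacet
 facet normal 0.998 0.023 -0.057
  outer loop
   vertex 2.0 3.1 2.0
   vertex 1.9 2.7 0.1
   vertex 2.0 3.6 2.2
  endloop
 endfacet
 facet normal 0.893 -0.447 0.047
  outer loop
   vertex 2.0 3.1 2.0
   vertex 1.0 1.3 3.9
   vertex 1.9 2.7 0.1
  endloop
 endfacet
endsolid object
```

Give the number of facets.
8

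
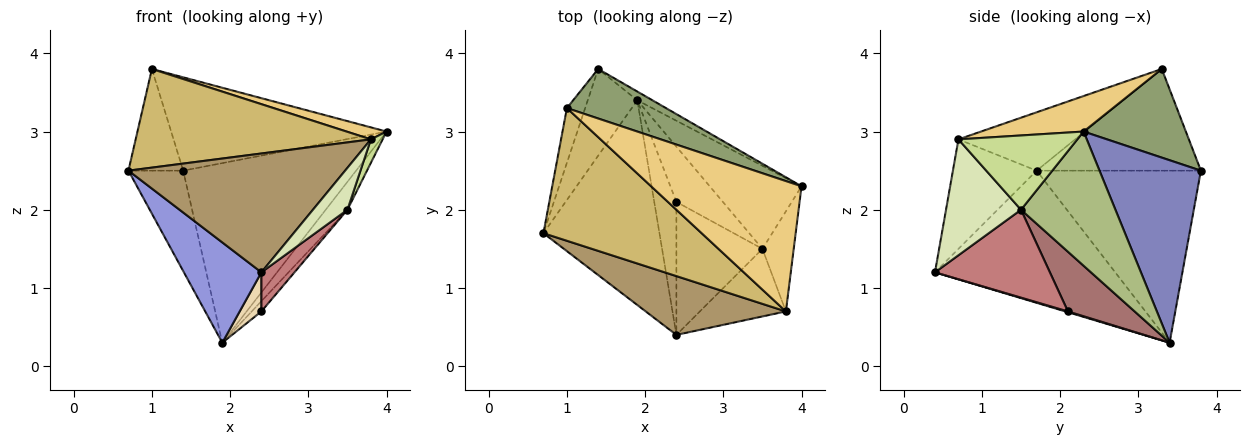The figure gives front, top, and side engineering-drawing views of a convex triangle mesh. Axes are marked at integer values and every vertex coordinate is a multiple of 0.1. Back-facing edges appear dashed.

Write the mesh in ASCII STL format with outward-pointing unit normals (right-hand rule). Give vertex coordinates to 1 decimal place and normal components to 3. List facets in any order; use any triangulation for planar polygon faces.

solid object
 facet normal -0.915 0.305 -0.263
  outer loop
   vertex 1.9 3.4 0.3
   vertex 0.7 1.7 2.5
   vertex 1.4 3.8 2.5
  endloop
 endfacet
 facet normal 0.505 0.862 -0.042
  outer loop
   vertex 1.9 3.4 0.3
   vertex 1.4 3.8 2.5
   vertex 4.0 2.3 3.0
  endloop
 endfacet
 facet normal -0.715 -0.308 -0.628
  outer loop
   vertex 2.4 0.4 1.2
   vertex 0.7 1.7 2.5
   vertex 1.9 3.4 0.3
  endloop
 endfacet
 facet normal -0.935 0.312 -0.168
  outer loop
   vertex 1.0 3.3 3.8
   vertex 1.4 3.8 2.5
   vertex 0.7 1.7 2.5
  endloop
 endfacet
 facet normal 0.387 0.815 0.432
  outer loop
   vertex 1.0 3.3 3.8
   vertex 4.0 2.3 3.0
   vertex 1.4 3.8 2.5
  endloop
 endfacet
 facet normal 0.811 0.187 -0.555
  outer loop
   vertex 3.5 1.5 2.0
   vertex 1.9 3.4 0.3
   vertex 4.0 2.3 3.0
  endloop
 endfacet
 facet normal 0.918 -0.091 -0.386
  outer loop
   vertex 3.8 0.7 2.9
   vertex 3.5 1.5 2.0
   vertex 4.0 2.3 3.0
  endloop
 endfacet
 facet normal 0.753 -0.347 -0.559
  outer loop
   vertex 3.8 0.7 2.9
   vertex 2.4 0.4 1.2
   vertex 3.5 1.5 2.0
  endloop
 endfacet
 facet normal -0.327 -0.847 0.419
  outer loop
   vertex 3.8 0.7 2.9
   vertex 0.7 1.7 2.5
   vertex 2.4 0.4 1.2
  endloop
 endfacet
 facet normal -0.284 -0.572 0.770
  outer loop
   vertex 3.8 0.7 2.9
   vertex 1.0 3.3 3.8
   vertex 0.7 1.7 2.5
  endloop
 endfacet
 facet normal 0.229 -0.089 0.969
  outer loop
   vertex 3.8 0.7 2.9
   vertex 4.0 2.3 3.0
   vertex 1.0 3.3 3.8
  endloop
 endfacet
 facet normal 0.034 -0.282 -0.959
  outer loop
   vertex 2.4 2.1 0.7
   vertex 2.4 0.4 1.2
   vertex 1.9 3.4 0.3
  endloop
 endfacet
 facet normal 0.784 0.113 -0.611
  outer loop
   vertex 2.4 2.1 0.7
   vertex 1.9 3.4 0.3
   vertex 3.5 1.5 2.0
  endloop
 endfacet
 facet normal 0.700 -0.202 -0.685
  outer loop
   vertex 2.4 2.1 0.7
   vertex 3.5 1.5 2.0
   vertex 2.4 0.4 1.2
  endloop
 endfacet
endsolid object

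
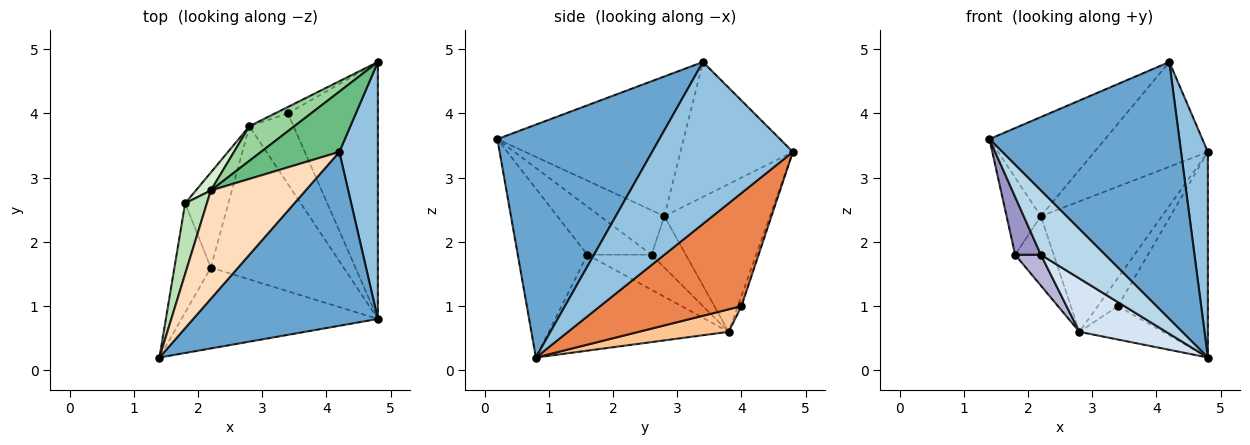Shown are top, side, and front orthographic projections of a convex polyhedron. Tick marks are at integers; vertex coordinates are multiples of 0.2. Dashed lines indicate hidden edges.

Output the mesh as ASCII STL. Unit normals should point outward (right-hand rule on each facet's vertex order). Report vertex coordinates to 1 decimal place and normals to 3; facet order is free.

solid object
 facet normal 0.577 -0.676 0.458
  outer loop
   vertex 4.2 3.4 4.8
   vertex 1.4 0.2 3.6
   vertex 4.8 0.8 0.2
  endloop
 endfacet
 facet normal 0.957 -0.182 0.228
  outer loop
   vertex 4.2 3.4 4.8
   vertex 4.8 0.8 0.2
   vertex 4.8 4.8 3.4
  endloop
 endfacet
 facet normal -0.558 -0.516 -0.650
  outer loop
   vertex 2.2 1.6 1.8
   vertex 4.8 0.8 0.2
   vertex 1.4 0.2 3.6
  endloop
 endfacet
 facet normal -0.564 -0.272 -0.780
  outer loop
   vertex 2.2 1.6 1.8
   vertex 2.8 3.8 0.6
   vertex 4.8 0.8 0.2
  endloop
 endfacet
 facet normal 0.701 0.446 -0.557
  outer loop
   vertex 3.4 4.0 1.0
   vertex 4.8 4.8 3.4
   vertex 4.8 0.8 0.2
  endloop
 endfacet
 facet normal -0.175 0.960 -0.218
  outer loop
   vertex 3.4 4.0 1.0
   vertex 2.8 3.8 0.6
   vertex 4.8 4.8 3.4
  endloop
 endfacet
 facet normal 0.418 0.388 -0.821
  outer loop
   vertex 3.4 4.0 1.0
   vertex 4.8 0.8 0.2
   vertex 2.8 3.8 0.6
  endloop
 endfacet
 facet normal -0.736 0.457 0.499
  outer loop
   vertex 2.2 2.8 2.4
   vertex 1.4 0.2 3.6
   vertex 4.2 3.4 4.8
  endloop
 endfacet
 facet normal -0.651 0.658 0.378
  outer loop
   vertex 2.2 2.8 2.4
   vertex 4.2 3.4 4.8
   vertex 4.8 4.8 3.4
  endloop
 endfacet
 facet normal -0.644 0.739 0.196
  outer loop
   vertex 2.2 2.8 2.4
   vertex 4.8 4.8 3.4
   vertex 2.8 3.8 0.6
  endloop
 endfacet
 facet normal -0.810 0.432 0.396
  outer loop
   vertex 1.8 2.6 1.8
   vertex 1.4 0.2 3.6
   vertex 2.2 2.8 2.4
  endloop
 endfacet
 facet normal -0.652 0.734 0.190
  outer loop
   vertex 1.8 2.6 1.8
   vertex 2.2 2.8 2.4
   vertex 2.8 3.8 0.6
  endloop
 endfacet
 facet normal -0.760 -0.304 -0.574
  outer loop
   vertex 1.8 2.6 1.8
   vertex 2.2 1.6 1.8
   vertex 1.4 0.2 3.6
  endloop
 endfacet
 facet normal -0.611 -0.244 -0.753
  outer loop
   vertex 1.8 2.6 1.8
   vertex 2.8 3.8 0.6
   vertex 2.2 1.6 1.8
  endloop
 endfacet
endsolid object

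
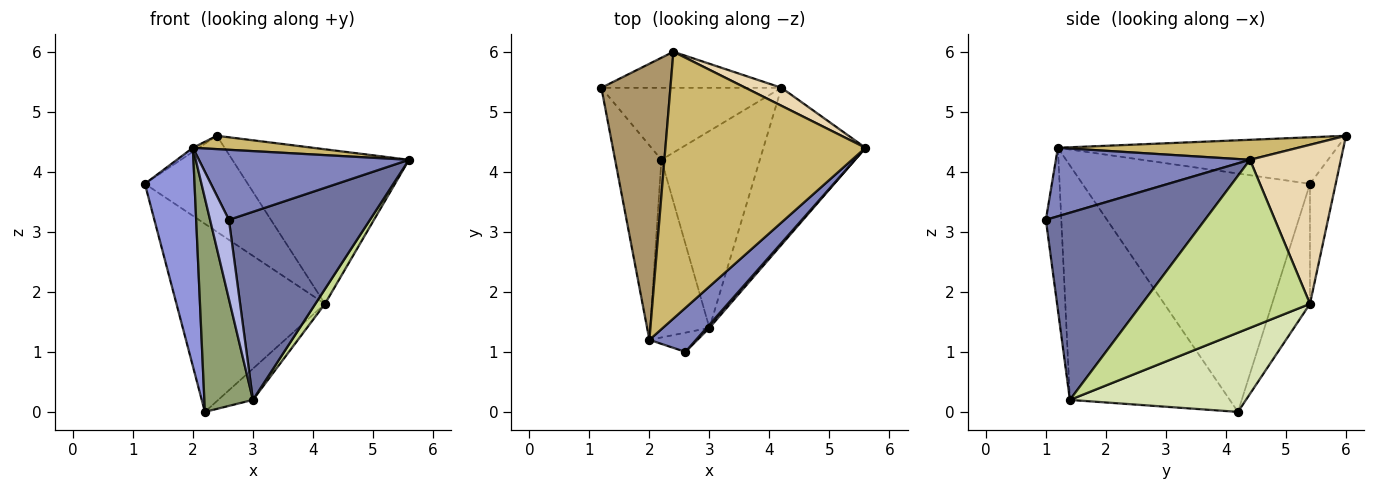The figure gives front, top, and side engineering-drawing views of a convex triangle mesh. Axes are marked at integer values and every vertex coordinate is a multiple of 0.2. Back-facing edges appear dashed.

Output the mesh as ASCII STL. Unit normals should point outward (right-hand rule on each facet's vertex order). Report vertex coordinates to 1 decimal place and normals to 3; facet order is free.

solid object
 facet normal 0.748 -0.663 0.011
  outer loop
   vertex 3.0 1.4 0.2
   vertex 5.6 4.4 4.2
   vertex 2.6 1.0 3.2
  endloop
 endfacet
 facet normal 0.616 -0.667 0.419
  outer loop
   vertex 2.0 1.2 4.4
   vertex 2.6 1.0 3.2
   vertex 5.6 4.4 4.2
  endloop
 endfacet
 facet normal -0.960 -0.209 -0.186
  outer loop
   vertex 2.0 1.2 4.4
   vertex 1.2 5.4 3.8
   vertex 2.2 4.2 0.0
  endloop
 endfacet
 facet normal -0.622 -0.761 -0.184
  outer loop
   vertex 2.0 1.2 4.4
   vertex 3.0 1.4 0.2
   vertex 2.6 1.0 3.2
  endloop
 endfacet
 facet normal -0.930 -0.283 -0.235
  outer loop
   vertex 2.0 1.2 4.4
   vertex 2.2 4.2 0.0
   vertex 3.0 1.4 0.2
  endloop
 endfacet
 facet normal -0.232 0.908 -0.348
  outer loop
   vertex 4.2 5.4 1.8
   vertex 2.2 4.2 0.0
   vertex 1.2 5.4 3.8
  endloop
 endfacet
 facet normal 0.854 -0.049 -0.518
  outer loop
   vertex 4.2 5.4 1.8
   vertex 5.6 4.4 4.2
   vertex 3.0 1.4 0.2
  endloop
 endfacet
 facet normal 0.622 0.123 -0.773
  outer loop
   vertex 4.2 5.4 1.8
   vertex 3.0 1.4 0.2
   vertex 2.2 4.2 0.0
  endloop
 endfacet
 facet normal -0.559 0.012 0.829
  outer loop
   vertex 2.4 6.0 4.6
   vertex 1.2 5.4 3.8
   vertex 2.0 1.2 4.4
  endloop
 endfacet
 facet normal 0.099 -0.050 0.994
  outer loop
   vertex 2.4 6.0 4.6
   vertex 2.0 1.2 4.4
   vertex 5.6 4.4 4.2
  endloop
 endfacet
 facet normal -0.228 0.912 -0.342
  outer loop
   vertex 2.4 6.0 4.6
   vertex 4.2 5.4 1.8
   vertex 1.2 5.4 3.8
  endloop
 endfacet
 facet normal 0.455 0.884 0.103
  outer loop
   vertex 2.4 6.0 4.6
   vertex 5.6 4.4 4.2
   vertex 4.2 5.4 1.8
  endloop
 endfacet
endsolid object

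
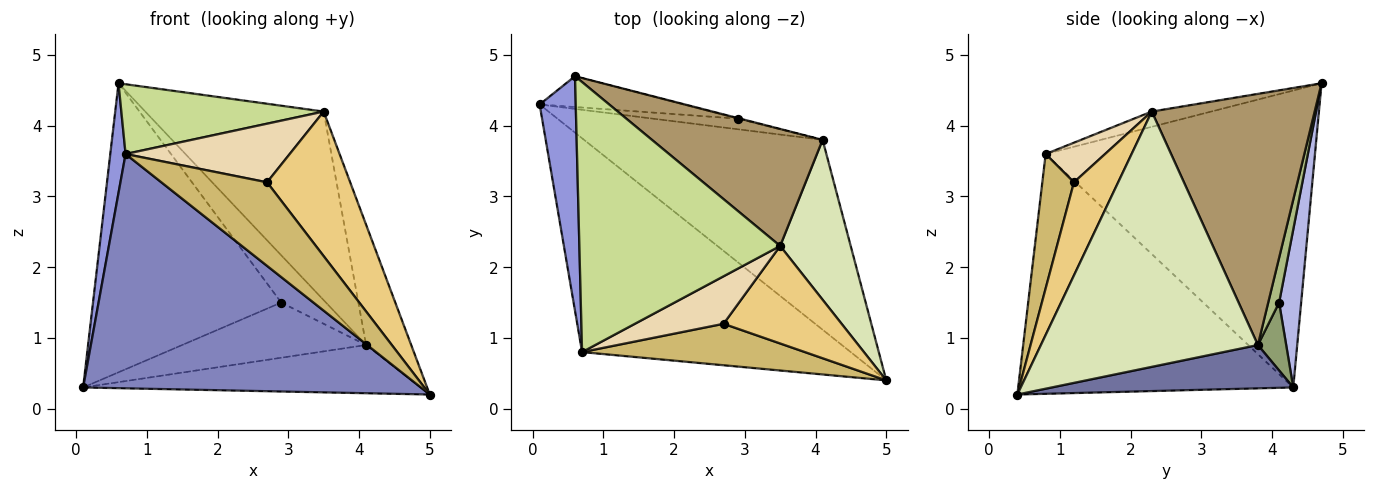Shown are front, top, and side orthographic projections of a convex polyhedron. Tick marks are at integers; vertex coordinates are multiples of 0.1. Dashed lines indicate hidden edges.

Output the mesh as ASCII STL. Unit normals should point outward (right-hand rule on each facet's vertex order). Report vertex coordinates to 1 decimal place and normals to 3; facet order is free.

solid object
 facet normal 0.173 0.242 -0.955
  outer loop
   vertex 4.1 3.8 0.9
   vertex 5.0 0.4 0.2
   vertex 0.1 4.3 0.3
  endloop
 endfacet
 facet normal -0.516 -0.633 -0.578
  outer loop
   vertex 0.7 0.8 3.6
   vertex 0.1 4.3 0.3
   vertex 5.0 0.4 0.2
  endloop
 endfacet
 facet normal -0.991 -0.056 0.120
  outer loop
   vertex 0.7 0.8 3.6
   vertex 0.6 4.7 4.6
   vertex 0.1 4.3 0.3
  endloop
 endfacet
 facet normal 0.116 0.988 -0.105
  outer loop
   vertex 2.9 4.1 1.5
   vertex 0.1 4.3 0.3
   vertex 0.6 4.7 4.6
  endloop
 endfacet
 facet normal 0.149 0.971 -0.187
  outer loop
   vertex 2.9 4.1 1.5
   vertex 4.1 3.8 0.9
   vertex 0.1 4.3 0.3
  endloop
 endfacet
 facet normal 0.237 0.972 -0.012
  outer loop
   vertex 2.9 4.1 1.5
   vertex 0.6 4.7 4.6
   vertex 4.1 3.8 0.9
  endloop
 endfacet
 facet normal -0.073 -0.249 0.966
  outer loop
   vertex 3.5 2.3 4.2
   vertex 0.6 4.7 4.6
   vertex 0.7 0.8 3.6
  endloop
 endfacet
 facet normal 0.945 0.196 0.261
  outer loop
   vertex 3.5 2.3 4.2
   vertex 5.0 0.4 0.2
   vertex 4.1 3.8 0.9
  endloop
 endfacet
 facet normal 0.613 0.671 0.417
  outer loop
   vertex 3.5 2.3 4.2
   vertex 4.1 3.8 0.9
   vertex 0.6 4.7 4.6
  endloop
 endfacet
 facet normal 0.259 -0.865 0.429
  outer loop
   vertex 2.7 1.2 3.2
   vertex 0.7 0.8 3.6
   vertex 5.0 0.4 0.2
  endloop
 endfacet
 facet normal 0.403 -0.759 0.512
  outer loop
   vertex 2.7 1.2 3.2
   vertex 5.0 0.4 0.2
   vertex 3.5 2.3 4.2
  endloop
 endfacet
 facet normal 0.271 -0.748 0.606
  outer loop
   vertex 2.7 1.2 3.2
   vertex 3.5 2.3 4.2
   vertex 0.7 0.8 3.6
  endloop
 endfacet
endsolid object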